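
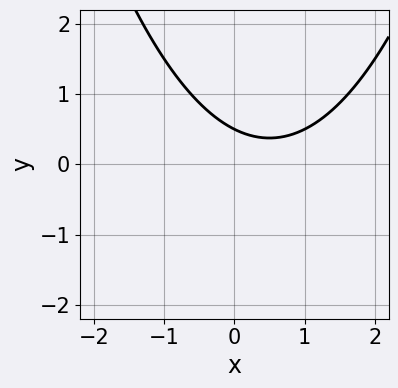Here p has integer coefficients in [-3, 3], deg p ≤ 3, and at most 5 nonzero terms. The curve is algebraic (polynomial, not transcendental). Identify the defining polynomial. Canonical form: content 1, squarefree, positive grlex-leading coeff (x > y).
x^2 - x - 2*y + 1

1. deg p = 2. No degree-1 curve has this shape.
2. Observable constraints: it misses every integer gridline on the x-axis.
3. Matching integer coefficients to the picture gives p.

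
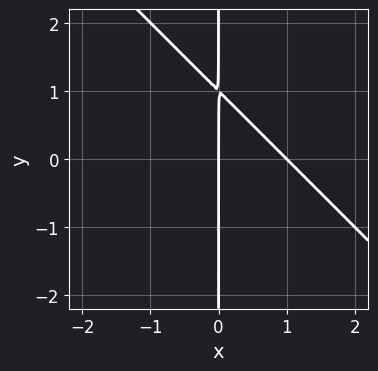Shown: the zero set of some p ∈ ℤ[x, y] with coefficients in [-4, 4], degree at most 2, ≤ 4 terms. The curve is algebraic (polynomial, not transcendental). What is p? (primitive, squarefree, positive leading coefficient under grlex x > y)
x^2 + x*y - x

1. deg p = 2. A generic line meets the curve in up to 2 points.
2. From the axis intercepts and sections: the x-axis gridline crossings are at x ∈ {0, 1}; the visible y-axis segment lies entirely on the curve.
3. Putting this together gives p.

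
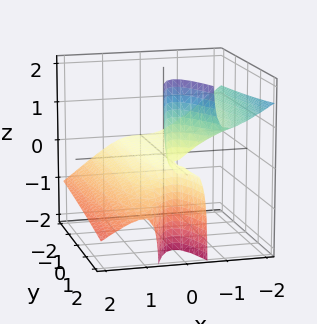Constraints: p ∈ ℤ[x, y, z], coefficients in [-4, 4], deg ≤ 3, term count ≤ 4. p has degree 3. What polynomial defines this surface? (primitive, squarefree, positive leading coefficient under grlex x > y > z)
1. Degree: the shape is more complex than any degree-2 surface, so deg p = 3.
2. Observable constraints: it crosses the x-axis at the gridline x = 0; the visible y-axis segment lies entirely on the surface; one z-axis crossing is at z = 0.
3. The integer polynomial consistent with all of this is the stated p.

2*x^3 + 3*x^2*z - y*z + z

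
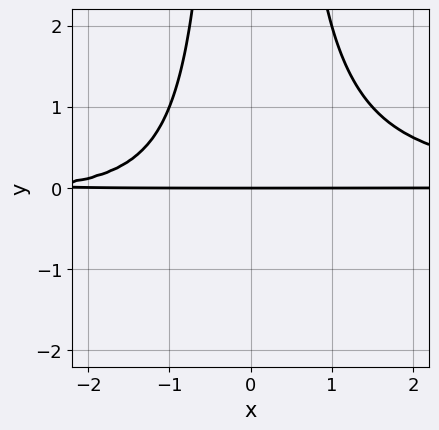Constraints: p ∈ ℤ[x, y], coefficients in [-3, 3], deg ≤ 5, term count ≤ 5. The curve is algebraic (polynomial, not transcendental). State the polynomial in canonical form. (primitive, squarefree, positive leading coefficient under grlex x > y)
2*x^2*y^2 - x*y - 3*y

deg p = 4. A generic line meets the curve in up to 4 points.
Observable constraints: every point of the x-axis in the box is on the curve; one y-axis crossing is at y = 0.
The integer polynomial consistent with all of this is the stated p.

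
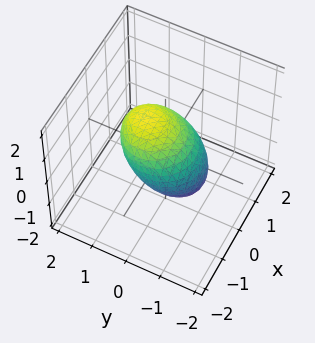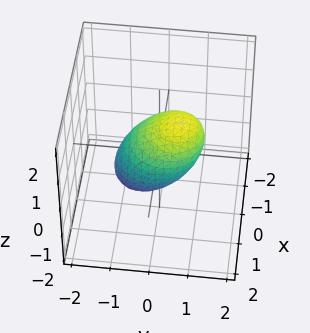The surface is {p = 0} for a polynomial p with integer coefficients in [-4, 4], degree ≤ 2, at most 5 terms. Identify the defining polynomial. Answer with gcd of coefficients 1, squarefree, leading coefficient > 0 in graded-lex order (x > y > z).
x^2 + y^2 - y*z + z^2 - 1

1. The degree is 2 — the shape is more complex than any degree-1 surface.
2. From the axis intercepts and sections: the y-axis gridline crossings are at y ∈ {-1, 1}; among the integer gridlines, it crosses the x-axis at x ∈ {-1, 1}; among the integer gridlines, it crosses the z-axis at z ∈ {-1, 1}.
3. The integer polynomial consistent with all of this is the stated p.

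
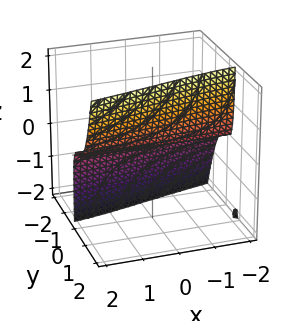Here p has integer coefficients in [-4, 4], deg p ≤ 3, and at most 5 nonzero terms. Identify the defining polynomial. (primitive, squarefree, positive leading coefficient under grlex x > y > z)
x*y*z - 3*y^3 + z

Degree: a generic line meets the surface in up to 3 points, so deg p = 3.
Against the integer gridlines: one y-axis crossing is at y = 0; the visible x-axis segment lies entirely on the surface; it meets the z-axis at z = 0 (among the integer gridlines).
These observations pin down the coefficients.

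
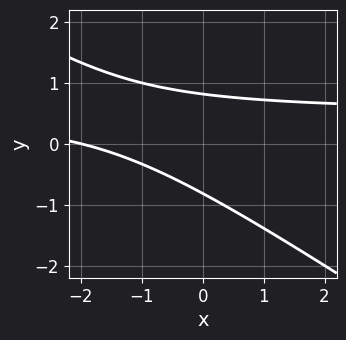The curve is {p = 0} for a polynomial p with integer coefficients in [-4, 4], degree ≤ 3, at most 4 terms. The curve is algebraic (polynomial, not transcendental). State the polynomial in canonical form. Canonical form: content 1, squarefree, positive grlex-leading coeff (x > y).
2*x*y + 3*y^2 - x - 2

The degree is 2 — the shape is more complex than any degree-1 curve.
Observable constraints: it meets the x-axis at x = -2 (among the integer gridlines).
Fitting integer coefficients to these (and the overall shape) gives p.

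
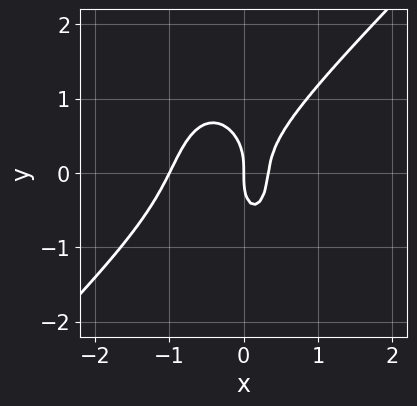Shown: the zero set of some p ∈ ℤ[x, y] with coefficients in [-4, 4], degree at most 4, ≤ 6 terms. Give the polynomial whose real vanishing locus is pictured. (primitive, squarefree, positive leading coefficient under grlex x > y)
3*x^3 - 2*x^2*y - y^3 + 2*x^2 - x

deg p = 3.
Against the integer gridlines: among the integer gridlines, it crosses the x-axis at x ∈ {-1, 0}; it meets the y-axis at y = 0 (among the integer gridlines).
Solving for integer coefficients yields p as stated.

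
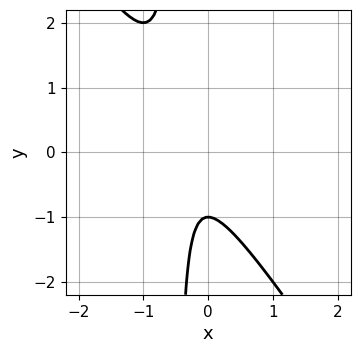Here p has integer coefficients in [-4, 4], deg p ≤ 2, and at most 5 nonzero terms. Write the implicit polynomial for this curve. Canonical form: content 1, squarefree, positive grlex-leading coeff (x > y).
1. deg p = 2. No degree-1 curve has this shape.
2. From the visible intercepts: one y-axis crossing is at y = -1; no x-intercept at any integer in the box.
3. These observations pin down the coefficients.

3*x^2 + 2*x*y + 2*x + y + 1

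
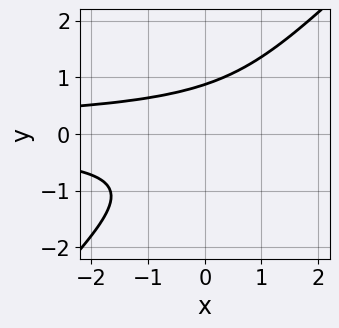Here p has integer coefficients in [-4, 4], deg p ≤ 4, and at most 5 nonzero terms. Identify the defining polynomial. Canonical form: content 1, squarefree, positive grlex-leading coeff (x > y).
The degree is 3 — the shape is more complex than any degree-2 curve.
Reading off the gridlines: no x-intercept at any integer in the box.
Fitting integer coefficients to these (and the overall shape) gives p.

3*x*y^2 - 3*y^3 + 2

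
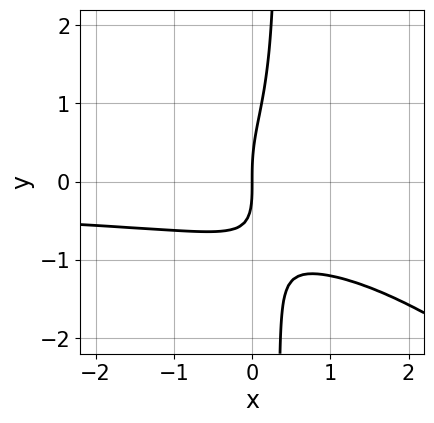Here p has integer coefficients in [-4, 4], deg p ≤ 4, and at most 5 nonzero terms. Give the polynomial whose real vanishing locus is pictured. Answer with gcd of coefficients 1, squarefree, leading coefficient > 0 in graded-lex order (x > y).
2*x^2*y^2 + 3*x*y^3 - y^3 + 2*x*y + 3*x

deg p = 4.
Observable constraints: it crosses the x-axis at the gridline x = 0; one y-axis crossing is at y = 0.
Putting this together gives p.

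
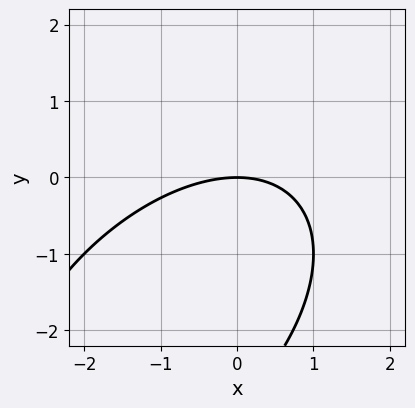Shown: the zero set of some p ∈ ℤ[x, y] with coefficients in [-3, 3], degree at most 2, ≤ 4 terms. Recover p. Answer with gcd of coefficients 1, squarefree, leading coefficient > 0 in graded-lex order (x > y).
First, the degree is 2 — the shape is more complex than any degree-1 curve.
Next, checking where it meets the axes: it meets the y-axis at y = 0 (among the integer gridlines); one x-axis crossing is at x = 0.
Finally, fitting integer coefficients to these (and the overall shape) gives p.

x^2 - x*y + y^2 + 3*y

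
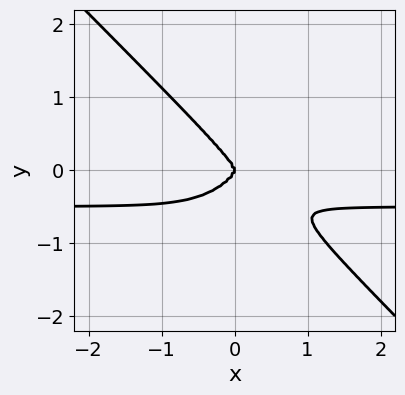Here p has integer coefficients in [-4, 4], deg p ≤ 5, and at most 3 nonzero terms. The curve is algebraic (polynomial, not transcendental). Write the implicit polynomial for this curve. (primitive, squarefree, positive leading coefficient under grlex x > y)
2*x^3*y + 2*y^4 + x^3

First, deg p = 4. No degree-3 curve has this shape.
Next, reading off the gridlines: it meets the x-axis at x = 0 (among the integer gridlines); one y-axis crossing is at y = 0.
Finally, the integer polynomial consistent with all of this is the stated p.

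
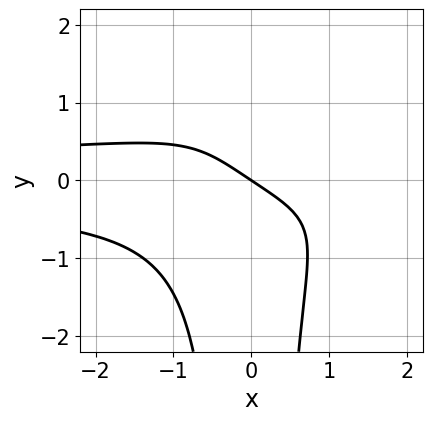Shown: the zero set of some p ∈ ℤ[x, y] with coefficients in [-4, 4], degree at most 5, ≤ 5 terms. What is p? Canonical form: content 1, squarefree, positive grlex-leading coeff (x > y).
3*x^2*y^2 + 2*x + 3*y

First, deg p = 4.
Then, from the visible intercepts: it crosses the x-axis at the gridline x = 0; it crosses the y-axis at the gridline y = 0.
Finally, assembling these constraints gives the stated polynomial.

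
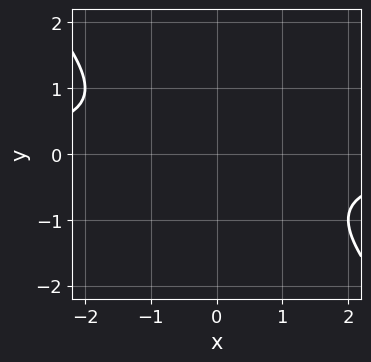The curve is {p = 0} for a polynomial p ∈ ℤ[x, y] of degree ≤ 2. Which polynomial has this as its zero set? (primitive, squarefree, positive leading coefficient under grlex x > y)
(a) Degree: no degree-1 curve has this shape, so deg p = 2.
(b) Reading off the gridlines: it misses every integer gridline on the x-axis; it misses every integer gridline on the y-axis.
(c) Putting this together gives p.

x*y + y^2 + 1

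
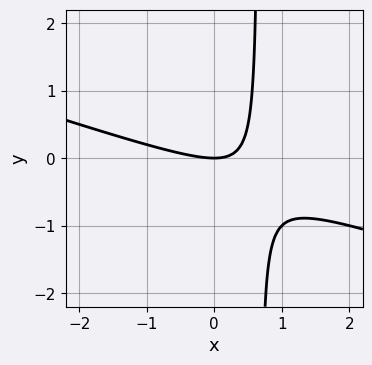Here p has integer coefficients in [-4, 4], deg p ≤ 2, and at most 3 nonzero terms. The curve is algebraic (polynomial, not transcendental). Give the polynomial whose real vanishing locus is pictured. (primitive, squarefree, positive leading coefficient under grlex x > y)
deg p = 2.
From the visible intercepts: it meets the y-axis at y = 0 (among the integer gridlines); it crosses the x-axis at the gridline x = 0.
Fitting integer coefficients to these (and the overall shape) gives p.

x^2 + 3*x*y - 2*y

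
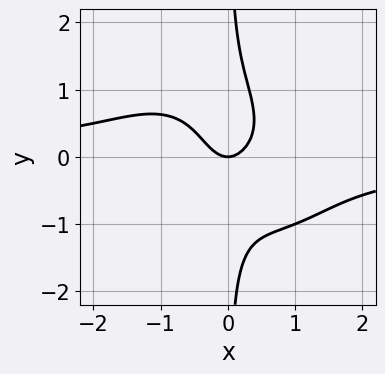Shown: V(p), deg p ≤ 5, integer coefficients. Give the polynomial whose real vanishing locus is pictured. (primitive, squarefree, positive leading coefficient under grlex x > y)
2*x^3*y + x^2*y^2 + 2*x*y^3 + 2*x^2 - y

1. The degree is 4 — the shape is more complex than any degree-3 curve.
2. From the axis intercepts and sections: one y-axis crossing is at y = 0; it meets the x-axis at x = 0 (among the integer gridlines).
3. Putting this together gives p.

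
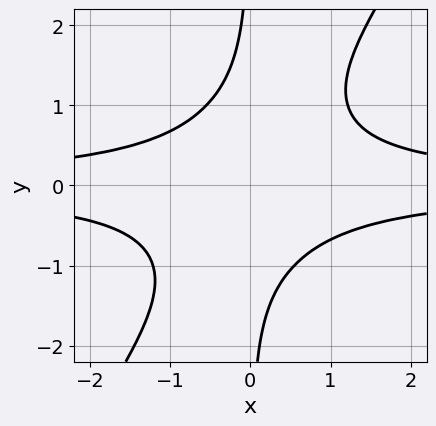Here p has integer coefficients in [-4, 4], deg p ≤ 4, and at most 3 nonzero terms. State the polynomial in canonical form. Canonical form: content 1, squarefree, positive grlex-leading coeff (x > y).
Degree: the shape is more complex than any degree-3 curve, so deg p = 4.
Observable constraints: it misses every integer gridline on the x-axis; no y-intercept at any integer in the box.
Fitting integer coefficients to these (and the overall shape) gives p.

3*x^2*y^2 - 2*x*y^3 - 2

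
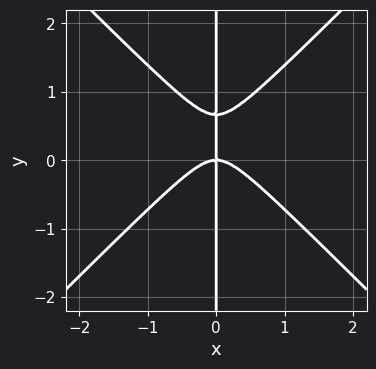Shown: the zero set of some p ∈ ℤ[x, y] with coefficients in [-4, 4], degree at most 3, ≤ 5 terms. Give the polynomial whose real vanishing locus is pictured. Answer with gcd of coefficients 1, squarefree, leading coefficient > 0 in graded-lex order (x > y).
(a) Degree: the shape is more complex than any degree-2 curve, so deg p = 3.
(b) Observable constraints: every point of the y-axis in the box is on the curve; it meets the x-axis at x = 0 (among the integer gridlines).
(c) The integer polynomial consistent with all of this is the stated p.

3*x^3 - 3*x*y^2 + 2*x*y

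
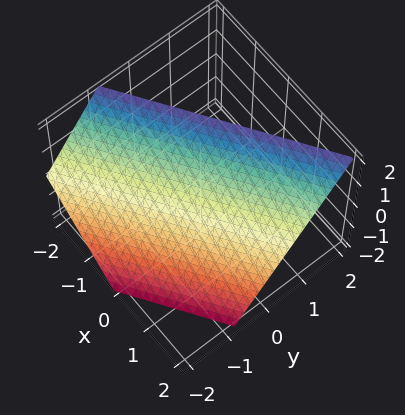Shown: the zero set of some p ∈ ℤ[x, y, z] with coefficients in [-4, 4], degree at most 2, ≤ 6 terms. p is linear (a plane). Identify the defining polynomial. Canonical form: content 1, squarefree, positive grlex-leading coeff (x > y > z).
2*x - 3*y + 2*z - 2

1. deg p = 1. The surface is flat (a plane).
2. Against the integer gridlines: it crosses the z-axis at the gridline z = 1; it crosses the x-axis at the gridline x = 1.
3. Solving for integer coefficients yields p as stated.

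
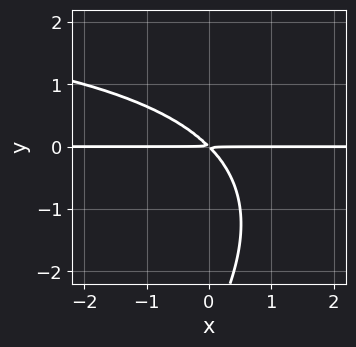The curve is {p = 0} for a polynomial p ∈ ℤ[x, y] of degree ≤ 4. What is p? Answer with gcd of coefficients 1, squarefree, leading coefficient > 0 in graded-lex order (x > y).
(a) The degree is 3 — a generic line meets the curve in up to 3 points.
(b) Checking where it meets the axes: the visible x-axis segment lies entirely on the curve.
(c) Assembling these constraints gives the stated polynomial.

x*y^2 - y^3 - 3*x*y - 3*y^2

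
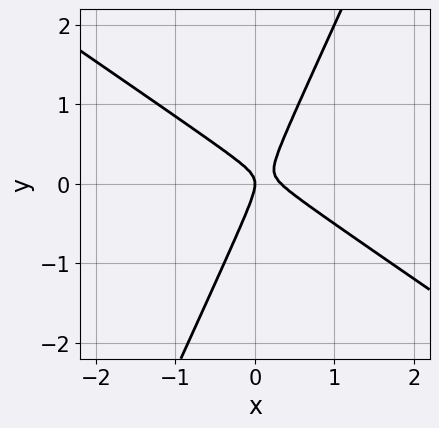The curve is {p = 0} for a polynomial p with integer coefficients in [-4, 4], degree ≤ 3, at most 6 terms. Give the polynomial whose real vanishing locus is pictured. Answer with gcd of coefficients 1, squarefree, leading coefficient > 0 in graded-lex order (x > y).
deg p = 2.
From the visible intercepts: one x-axis crossing is at x = 0; it meets the y-axis at y = 0 (among the integer gridlines).
Fitting integer coefficients to these (and the overall shape) gives p.

3*x^2 + 3*x*y - 2*y^2 - x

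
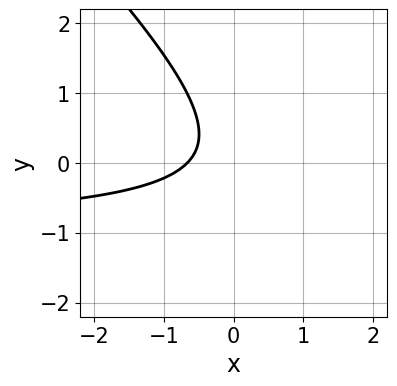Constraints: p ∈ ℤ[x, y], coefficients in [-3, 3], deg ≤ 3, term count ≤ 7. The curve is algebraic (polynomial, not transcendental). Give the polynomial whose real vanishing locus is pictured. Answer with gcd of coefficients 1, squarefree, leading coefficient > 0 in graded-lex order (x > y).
3*x*y + 3*y^2 + 3*x - y + 2

The degree is 2 — a generic line meets the curve in up to 2 points.
Reading off the gridlines: no y-intercept at any integer in the box.
Putting this together gives p.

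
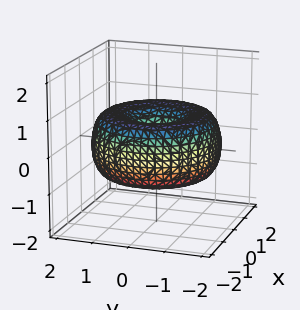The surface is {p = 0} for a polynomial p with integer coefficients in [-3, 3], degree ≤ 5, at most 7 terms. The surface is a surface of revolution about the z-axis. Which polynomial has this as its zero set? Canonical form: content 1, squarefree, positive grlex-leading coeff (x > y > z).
x^4 + 2*x^2*y^2 + y^4 - 3*x^2 - 3*y^2 + 3*z^2

(a) Degree: no degree-3 surface has this shape, so deg p = 4.
(b) By symmetry, every cross-section ⟂ z is a circle, so x, y appear only via x² + y².
(c) From the axis intercepts and sections: it meets the x-axis at x = 0 (among the integer gridlines); a circular section at z = 0 has radius between 1 and 2; one z-axis crossing is at z = 0.
(d) Matching integer coefficients to the picture gives p.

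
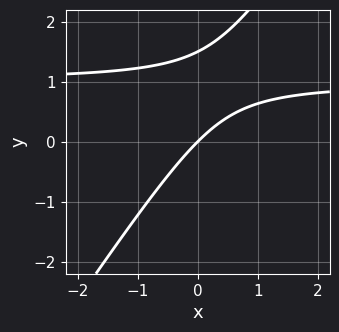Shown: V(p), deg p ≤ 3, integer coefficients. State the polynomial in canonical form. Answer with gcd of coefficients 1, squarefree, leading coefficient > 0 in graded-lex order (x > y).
3*x*y - 2*y^2 - 3*x + 3*y

1. deg p = 2. No degree-1 curve has this shape.
2. Observable constraints: it meets the x-axis at x = 0 (among the integer gridlines); it meets the y-axis at y = 0 (among the integer gridlines).
3. Matching integer coefficients to the picture gives p.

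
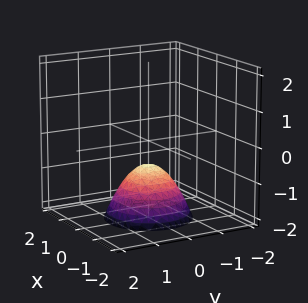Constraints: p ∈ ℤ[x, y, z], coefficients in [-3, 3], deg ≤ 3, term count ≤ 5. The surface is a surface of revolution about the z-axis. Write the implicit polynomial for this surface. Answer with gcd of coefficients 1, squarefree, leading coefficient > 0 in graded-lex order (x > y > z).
3*x^2 + 3*y^2 + 3*z + 2

(a) deg p = 2. No degree-1 surface has this shape.
(b) Symmetries: rotational symmetry about the z-axis ⇒ p depends on x, y only through x² + y².
(c) Reading off the gridlines: the surface avoids every integer y-axis point in the box; a circular section at z = -2 has radius between 1 and 2.
(d) The integer polynomial consistent with all of this is the stated p.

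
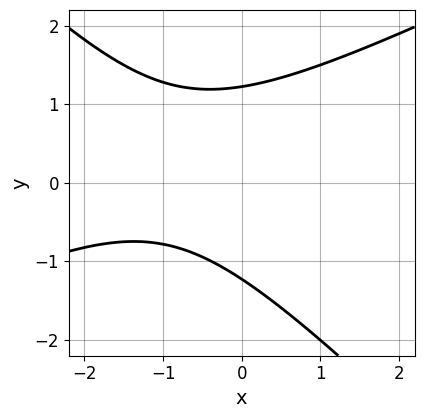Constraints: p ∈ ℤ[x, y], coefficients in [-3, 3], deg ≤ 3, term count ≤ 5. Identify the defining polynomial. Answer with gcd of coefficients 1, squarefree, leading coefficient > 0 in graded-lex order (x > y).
x^2 - x*y - 2*y^2 + 2*x + 3

The degree is 2 — the shape is more complex than any degree-1 curve.
Observable constraints: no x-intercept at any integer in the box.
The integer polynomial consistent with all of this is the stated p.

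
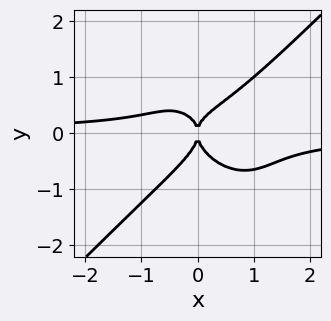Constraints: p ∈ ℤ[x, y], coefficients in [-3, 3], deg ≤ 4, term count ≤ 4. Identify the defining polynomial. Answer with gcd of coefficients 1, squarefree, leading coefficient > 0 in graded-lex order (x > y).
2*x^3*y - 2*y^4 - x^2*y + x^2

The degree is 4 — no degree-3 curve has this shape.
From the axis intercepts and sections: one x-axis crossing is at x = 0; one y-axis crossing is at y = 0.
Solving for integer coefficients yields p as stated.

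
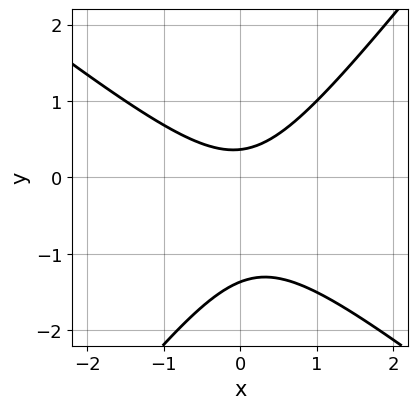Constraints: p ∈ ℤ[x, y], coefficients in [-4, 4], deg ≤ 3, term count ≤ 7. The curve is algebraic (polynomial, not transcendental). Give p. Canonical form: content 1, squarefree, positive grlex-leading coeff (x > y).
2*x^2 + x*y - 2*y^2 - 2*y + 1

deg p = 2. A generic line meets the curve in up to 2 points.
Checking where it meets the axes: no x-intercept at any integer in the box.
Solving for integer coefficients yields p as stated.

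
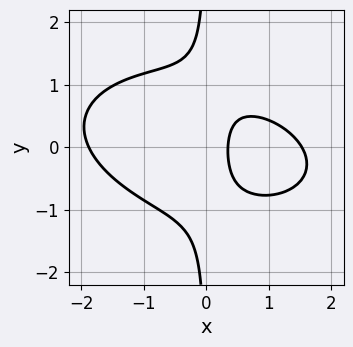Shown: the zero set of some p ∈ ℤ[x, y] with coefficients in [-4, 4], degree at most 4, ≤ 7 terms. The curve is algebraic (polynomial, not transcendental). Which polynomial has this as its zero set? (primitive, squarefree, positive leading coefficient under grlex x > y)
x^3 + x^2*y + 3*x*y^2 - 3*x + 1

1. The degree is 3 — the shape is more complex than any degree-2 curve.
2. Checking where it meets the axes: the curve avoids every integer y-axis point in the box.
3. Matching integer coefficients to the picture gives p.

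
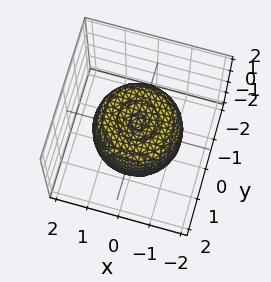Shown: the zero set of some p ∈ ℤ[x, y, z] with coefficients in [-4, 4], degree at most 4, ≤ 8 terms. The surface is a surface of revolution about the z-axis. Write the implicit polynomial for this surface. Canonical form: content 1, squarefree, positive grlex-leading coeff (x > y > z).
2*x^4 + 4*x^2*y^2 + 2*y^4 - 3*x^2 - 3*y^2 + 2*z^2 - 1

deg p = 4.
Symmetries: every cross-section ⟂ z is a circle, so x, y appear only via x² + y².
From the axis intercepts and sections: a circular section at z = 1 has radius between 0 and 1.
These observations pin down the coefficients.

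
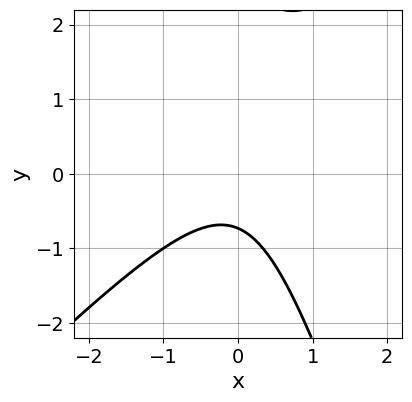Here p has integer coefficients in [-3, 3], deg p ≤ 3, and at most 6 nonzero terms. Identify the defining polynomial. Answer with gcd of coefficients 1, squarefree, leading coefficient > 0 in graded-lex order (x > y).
3*x^2 - 2*x*y - y^2 + 2*y + 2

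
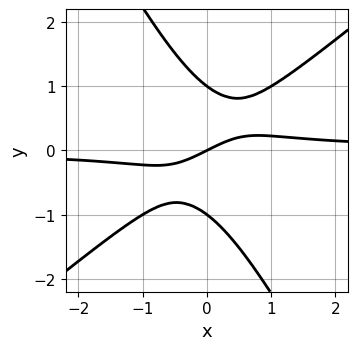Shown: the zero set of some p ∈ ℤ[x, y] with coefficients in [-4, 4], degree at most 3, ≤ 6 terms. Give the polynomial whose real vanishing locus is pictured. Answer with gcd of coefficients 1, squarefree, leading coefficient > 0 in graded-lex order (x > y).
First, degree: no degree-2 curve has this shape, so deg p = 3.
Next, from the visible intercepts: it meets the x-axis at x = 0 (among the integer gridlines); among the integer gridlines, it crosses the y-axis at y ∈ {-1, 0, 1}.
Finally, fitting integer coefficients to these (and the overall shape) gives p.

3*x^2*y - 2*x*y^2 - 2*y^3 - x + 2*y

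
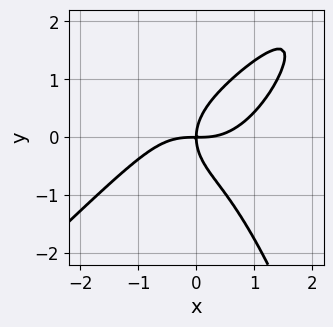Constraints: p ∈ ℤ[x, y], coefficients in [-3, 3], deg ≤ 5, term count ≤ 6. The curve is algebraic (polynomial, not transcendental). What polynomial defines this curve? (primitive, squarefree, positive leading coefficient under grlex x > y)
(a) deg p = 4. A generic line meets the curve in up to 4 points.
(b) Checking where it meets the axes: one y-axis crossing is at y = 0; it crosses the x-axis at the gridline x = 0.
(c) Matching integer coefficients to the picture gives p.

2*x^4 - 2*x^3*y + 2*y^3 - 3*x*y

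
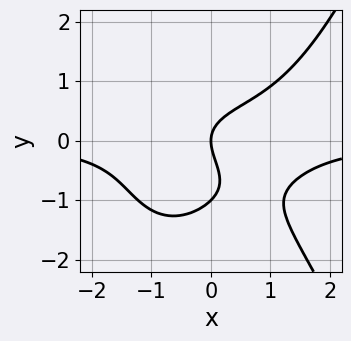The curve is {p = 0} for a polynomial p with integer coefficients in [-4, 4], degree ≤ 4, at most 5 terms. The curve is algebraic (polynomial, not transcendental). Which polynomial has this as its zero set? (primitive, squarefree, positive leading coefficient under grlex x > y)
1. The degree is 4 — no degree-3 curve has this shape.
2. Against the integer gridlines: among the integer gridlines, it crosses the y-axis at y ∈ {-1, 0}; it meets the x-axis at x = 0 (among the integer gridlines).
3. Assembling these constraints gives the stated polynomial.

2*x^3*y - 3*y^3 - 3*y^2 + 3*x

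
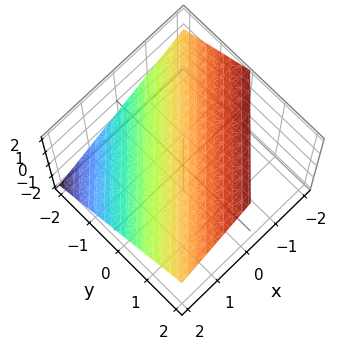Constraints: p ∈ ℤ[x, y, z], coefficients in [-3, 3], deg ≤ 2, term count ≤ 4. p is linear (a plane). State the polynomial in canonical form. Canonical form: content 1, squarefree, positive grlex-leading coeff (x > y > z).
1. Degree: the surface is flat (a plane), so deg p = 1.
2. From the axis intercepts and sections: it crosses the x-axis at the gridline x = 1; one y-axis crossing is at y = -1.
3. Solving for integer coefficients yields p as stated.

2*x - 2*y + 3*z - 2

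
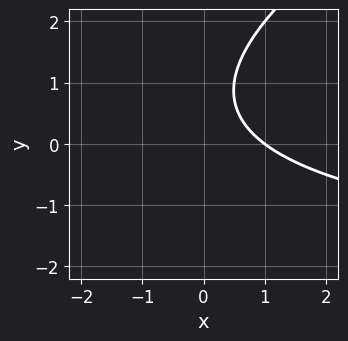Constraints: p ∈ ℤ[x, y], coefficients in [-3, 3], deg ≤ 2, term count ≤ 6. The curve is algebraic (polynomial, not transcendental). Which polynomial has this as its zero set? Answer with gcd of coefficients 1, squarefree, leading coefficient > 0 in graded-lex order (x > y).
First, degree: the shape is more complex than any degree-1 curve, so deg p = 2.
Next, from the visible intercepts: it misses every integer gridline on the y-axis; one x-axis crossing is at x = 1.
Finally, fitting integer coefficients to these (and the overall shape) gives p.

x*y - 2*y^2 + 3*x + 3*y - 3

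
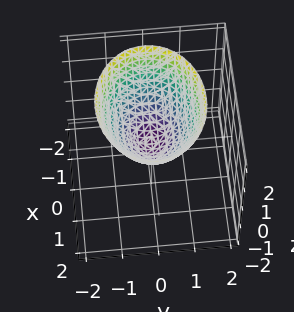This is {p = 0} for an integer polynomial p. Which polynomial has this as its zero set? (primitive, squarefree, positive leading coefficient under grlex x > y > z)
2*x^2 + 3*y^2 - 3*z

The degree is 2 — a single bowl opening along one axis; a quadric.
Symmetries: it's symmetric under x → −x, forcing even powers of x; it's symmetric under y → −y, forcing even powers of y.
From the visible intercepts: it meets the z-axis at z = 0 (among the integer gridlines); it meets the y-axis at y = 0 (among the integer gridlines); it meets the x-axis at x = 0 (among the integer gridlines).
Fitting integer coefficients to these (and the overall shape) gives p.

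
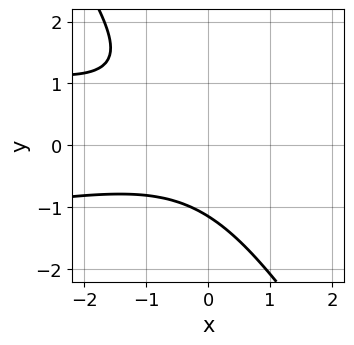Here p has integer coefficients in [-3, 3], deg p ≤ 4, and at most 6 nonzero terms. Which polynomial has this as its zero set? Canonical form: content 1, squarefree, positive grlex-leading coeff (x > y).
First, deg p = 3.
Then, from the axis intercepts and sections: the curve avoids every integer x-axis point in the box.
Finally, solving for integer coefficients yields p as stated.

3*x*y^2 + 2*y^3 + x^2 + x + 3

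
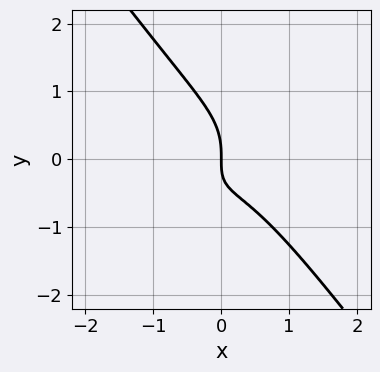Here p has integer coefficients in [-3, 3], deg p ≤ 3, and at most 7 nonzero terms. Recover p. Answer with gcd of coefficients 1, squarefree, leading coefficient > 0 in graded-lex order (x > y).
x^3 - x^2*y + y^3 + x*y + x

Degree: a generic line meets the curve in up to 3 points, so deg p = 3.
Checking where it meets the axes: it meets the y-axis at y = 0 (among the integer gridlines); it meets the x-axis at x = 0 (among the integer gridlines).
Solving for integer coefficients yields p as stated.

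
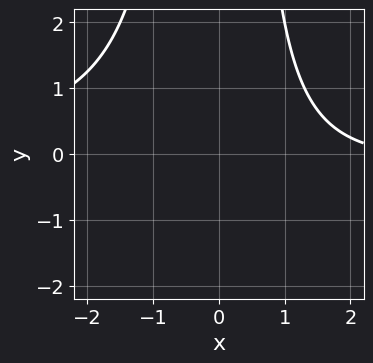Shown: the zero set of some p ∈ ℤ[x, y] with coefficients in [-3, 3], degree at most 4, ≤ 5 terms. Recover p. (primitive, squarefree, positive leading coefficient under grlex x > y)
x^2*y + x - 3

1. The degree is 3 — no degree-2 curve has this shape.
2. Reading off the gridlines: it misses every integer gridline on the x-axis; it misses every integer gridline on the y-axis.
3. The integer polynomial consistent with all of this is the stated p.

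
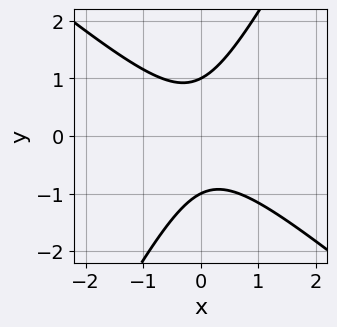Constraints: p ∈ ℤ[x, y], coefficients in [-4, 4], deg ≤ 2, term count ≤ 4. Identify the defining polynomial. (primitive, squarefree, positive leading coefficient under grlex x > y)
The degree is 2 — a generic line meets the curve in up to 2 points.
Observable constraints: no x-intercept at any integer in the box; the y-axis gridline crossings are at y ∈ {-1, 1}.
Putting this together gives p.

3*x^2 + 2*x*y - 2*y^2 + 2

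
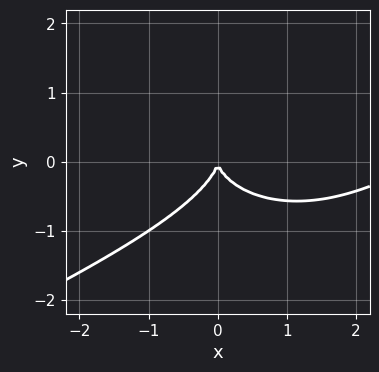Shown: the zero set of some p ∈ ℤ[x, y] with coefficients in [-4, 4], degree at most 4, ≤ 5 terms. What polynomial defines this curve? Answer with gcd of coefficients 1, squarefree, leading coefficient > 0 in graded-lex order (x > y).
(a) The degree is 3 — no degree-2 curve has this shape.
(b) From the visible intercepts: one x-axis crossing is at x = 0; one y-axis crossing is at y = 0.
(c) Together with the visible shape, these determine p as stated.

x^3 - 2*x^2*y + x*y^2 - 3*y^3 - 3*x^2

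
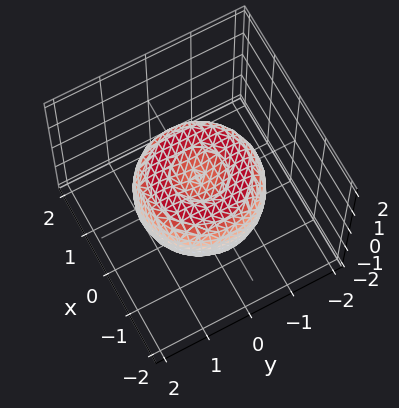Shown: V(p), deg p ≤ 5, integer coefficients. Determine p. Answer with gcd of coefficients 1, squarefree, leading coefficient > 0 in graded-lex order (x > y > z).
2*x^4 + 4*x^2*y^2 + 2*y^4 - 3*x^2 - 3*y^2 + 3*z^2 - 1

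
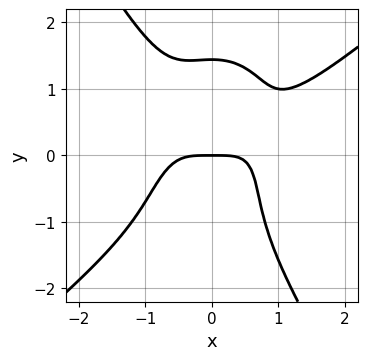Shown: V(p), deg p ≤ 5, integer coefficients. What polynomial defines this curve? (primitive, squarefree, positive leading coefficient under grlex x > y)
3*x^4 - 3*x^3*y - y^4 - 2*x^2*y + 3*y

First, degree: the shape is more complex than any degree-3 curve, so deg p = 4.
Next, checking where it meets the axes: it crosses the x-axis at the gridline x = 0; it meets the y-axis at y = 0 (among the integer gridlines).
Finally, these observations pin down the coefficients.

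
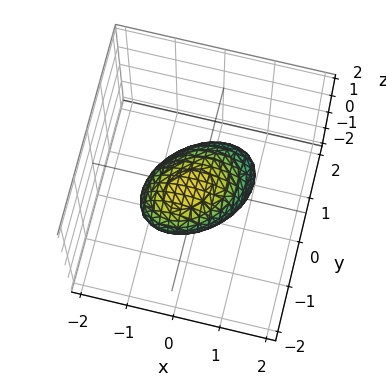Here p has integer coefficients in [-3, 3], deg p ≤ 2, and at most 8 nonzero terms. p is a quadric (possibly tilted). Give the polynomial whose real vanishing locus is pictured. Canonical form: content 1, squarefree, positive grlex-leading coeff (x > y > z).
(a) The degree is 2 — no degree-1 surface has this shape.
(b) From the visible intercepts: among the integer gridlines, it crosses the x-axis at x ∈ {-1, 1}; among the integer gridlines, it crosses the y-axis at y ∈ {-1, 1}; the z-axis gridline crossings are at z ∈ {-1, 1}.
(c) Fitting integer coefficients to these (and the overall shape) gives p.

3*x^2 - 2*x*y + 3*y^2 + 2*y*z + 3*z^2 - 3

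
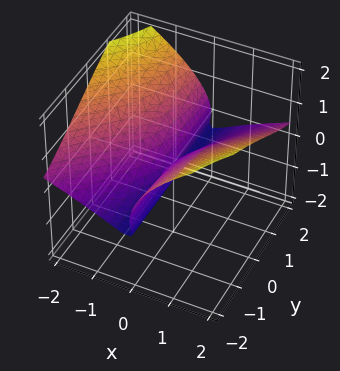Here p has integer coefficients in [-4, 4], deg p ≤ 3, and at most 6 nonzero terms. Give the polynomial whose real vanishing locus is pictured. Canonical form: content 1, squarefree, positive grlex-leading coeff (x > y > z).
2*x*y*z + 2*z^3 - 2*x^2 + x*y + z^2

First, deg p = 3.
Next, from the visible intercepts: one x-axis crossing is at x = 0; every point of the y-axis in the box is on the surface; one z-axis crossing is at z = 0.
Finally, together with the visible shape, these determine p as stated.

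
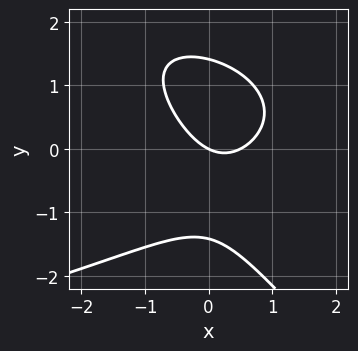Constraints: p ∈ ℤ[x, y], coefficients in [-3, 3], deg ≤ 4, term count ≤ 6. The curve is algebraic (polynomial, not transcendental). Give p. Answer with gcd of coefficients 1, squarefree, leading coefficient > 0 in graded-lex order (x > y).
(a) deg p = 3. The shape is more complex than any degree-2 curve.
(b) Against the integer gridlines: it meets the x-axis at x = 0 (among the integer gridlines); it crosses the y-axis at the gridline y = 0.
(c) Together with the visible shape, these determine p as stated.

x*y^2 + y^3 + 2*x^2 - x - 2*y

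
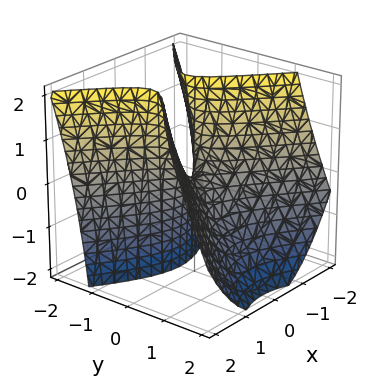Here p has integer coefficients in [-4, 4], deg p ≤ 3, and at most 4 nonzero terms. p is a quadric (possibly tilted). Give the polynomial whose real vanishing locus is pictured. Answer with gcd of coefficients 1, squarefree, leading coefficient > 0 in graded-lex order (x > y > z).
1. deg p = 2. No degree-1 surface has this shape.
2. Reading off the gridlines: it meets the z-axis at z = 0 (among the integer gridlines); it crosses the y-axis at the gridline y = 0; one x-axis crossing is at x = 0.
3. Assembling these constraints gives the stated polynomial.

2*x^2 - 3*y^2 - 2*y*z - z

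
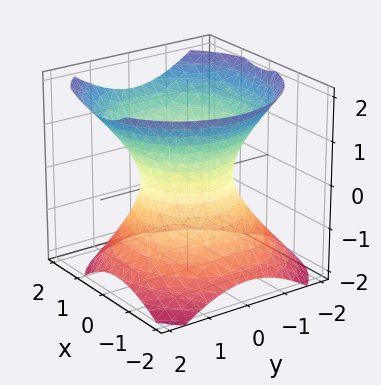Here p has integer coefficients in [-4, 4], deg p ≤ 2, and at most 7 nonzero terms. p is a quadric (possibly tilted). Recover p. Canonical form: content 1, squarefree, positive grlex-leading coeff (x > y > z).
3*x^2 - x*z + 3*y^2 - 3*z^2 - 3

1. The degree is 2 — the shape is more complex than any degree-1 surface.
2. From the visible intercepts: among the integer gridlines, it crosses the y-axis at y ∈ {-1, 1}; the x-axis gridline crossings are at x ∈ {-1, 1}; it misses every integer gridline on the z-axis.
3. Assembling these constraints gives the stated polynomial.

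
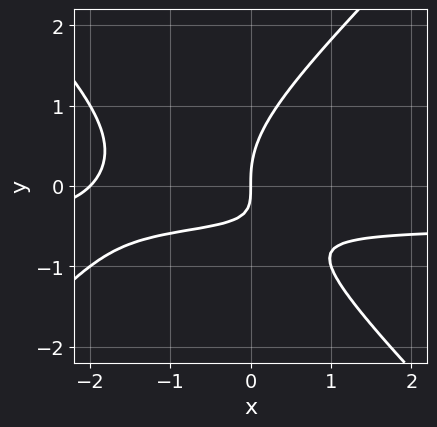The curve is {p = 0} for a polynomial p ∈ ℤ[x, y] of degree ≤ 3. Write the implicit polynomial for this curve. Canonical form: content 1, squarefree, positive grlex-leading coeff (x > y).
(a) The degree is 3 — no degree-2 curve has this shape.
(b) Against the integer gridlines: one y-axis crossing is at y = 0; among the integer gridlines, it crosses the x-axis at x ∈ {-2, 0}.
(c) Assembling these constraints gives the stated polynomial.

2*x^2*y - 2*y^3 + x^2 + 3*x*y + 2*x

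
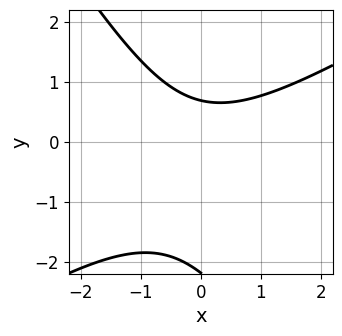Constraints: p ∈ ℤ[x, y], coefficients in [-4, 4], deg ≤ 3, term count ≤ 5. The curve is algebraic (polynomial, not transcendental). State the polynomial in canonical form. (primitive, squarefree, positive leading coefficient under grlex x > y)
1. Degree: the shape is more complex than any degree-1 curve, so deg p = 2.
2. Observable constraints: it misses every integer gridline on the x-axis.
3. These observations pin down the coefficients.

2*x^2 - 2*x*y - 2*y^2 - 3*y + 3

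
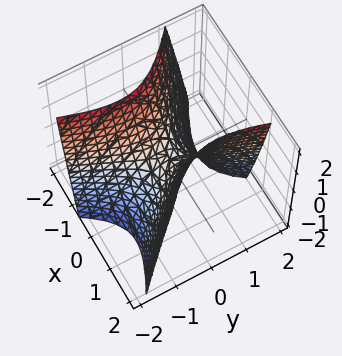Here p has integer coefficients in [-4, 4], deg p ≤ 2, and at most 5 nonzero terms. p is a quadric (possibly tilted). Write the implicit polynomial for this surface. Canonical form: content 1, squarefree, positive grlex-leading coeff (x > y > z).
3*x^2 + 3*x*y - 2*y^2 - 2*z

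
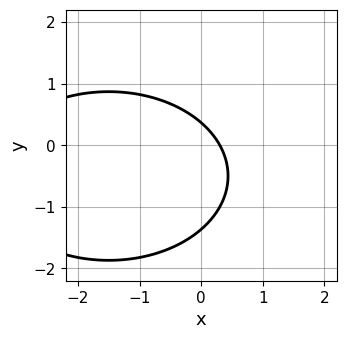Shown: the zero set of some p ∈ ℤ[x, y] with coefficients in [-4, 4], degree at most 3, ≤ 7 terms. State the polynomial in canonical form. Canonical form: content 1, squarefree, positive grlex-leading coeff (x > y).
x^2 + 2*y^2 + 3*x + 2*y - 1

1. The degree is 2 — a generic line meets the curve in up to 2 points.
2. Matching integer coefficients to the picture gives p.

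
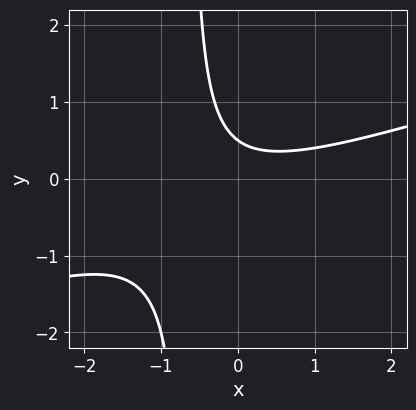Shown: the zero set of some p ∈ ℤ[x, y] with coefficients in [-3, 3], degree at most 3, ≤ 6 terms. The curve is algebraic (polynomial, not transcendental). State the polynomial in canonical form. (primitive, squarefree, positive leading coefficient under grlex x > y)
x^2 - 3*x*y - 2*y + 1

Degree: no degree-1 curve has this shape, so deg p = 2.
Observable constraints: the curve avoids every integer x-axis point in the box.
The integer polynomial consistent with all of this is the stated p.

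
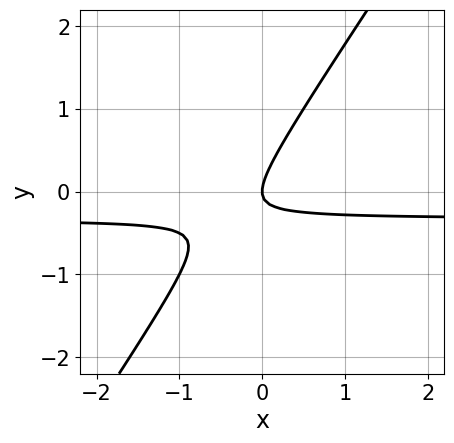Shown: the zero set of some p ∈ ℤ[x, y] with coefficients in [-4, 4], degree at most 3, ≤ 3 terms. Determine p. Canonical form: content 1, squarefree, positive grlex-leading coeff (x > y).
3*x*y - 2*y^2 + x

1. deg p = 2. No degree-1 curve has this shape.
2. Against the integer gridlines: one y-axis crossing is at y = 0; one x-axis crossing is at x = 0.
3. Fitting integer coefficients to these (and the overall shape) gives p.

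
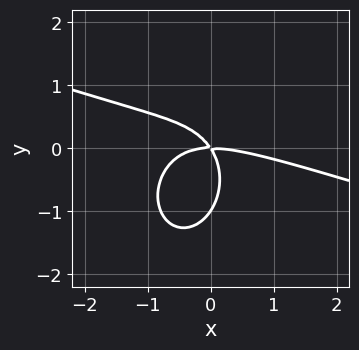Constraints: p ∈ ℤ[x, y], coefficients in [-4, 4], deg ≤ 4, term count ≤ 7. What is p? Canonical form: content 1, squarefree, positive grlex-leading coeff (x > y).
x^3 + 3*x^2*y + 2*y^3 + 3*x*y + 2*y^2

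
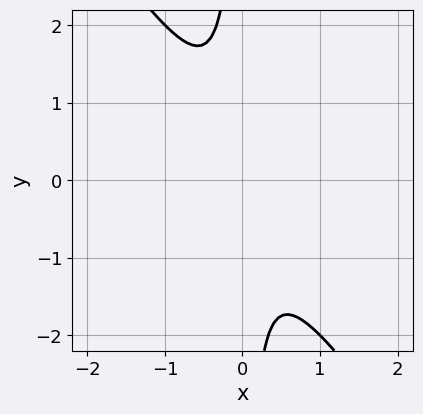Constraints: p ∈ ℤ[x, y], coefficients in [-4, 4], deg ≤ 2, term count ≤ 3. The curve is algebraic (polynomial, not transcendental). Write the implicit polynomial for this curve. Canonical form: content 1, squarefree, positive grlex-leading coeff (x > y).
First, degree: no degree-1 curve has this shape, so deg p = 2.
Next, observable constraints: no y-intercept at any integer in the box; the curve avoids every integer x-axis point in the box.
Finally, together with the visible shape, these determine p as stated.

3*x^2 + 2*x*y + 1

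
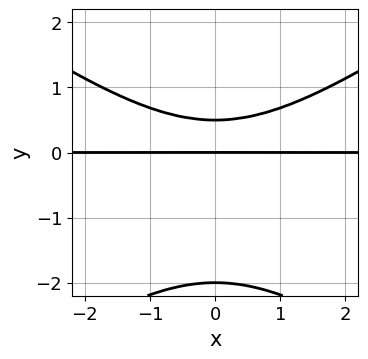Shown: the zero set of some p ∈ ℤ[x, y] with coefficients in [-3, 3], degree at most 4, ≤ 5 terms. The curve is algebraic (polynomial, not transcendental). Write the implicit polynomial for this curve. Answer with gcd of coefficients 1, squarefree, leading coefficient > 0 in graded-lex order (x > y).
x^2*y - 2*y^3 - 3*y^2 + 2*y

deg p = 3.
Symmetries: mirror symmetry x ↦ −x ⇒ only even powers of x.
From the axis intercepts and sections: the visible x-axis segment lies entirely on the curve; among the integer gridlines, it crosses the y-axis at y ∈ {-2, 0}.
Fitting integer coefficients to these (and the overall shape) gives p.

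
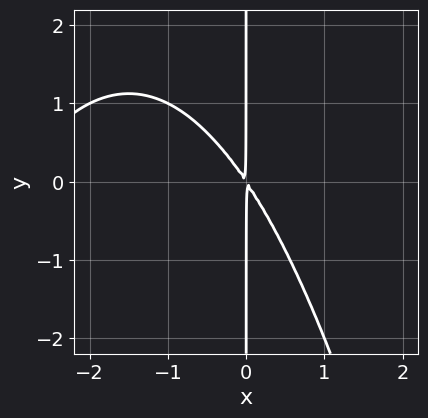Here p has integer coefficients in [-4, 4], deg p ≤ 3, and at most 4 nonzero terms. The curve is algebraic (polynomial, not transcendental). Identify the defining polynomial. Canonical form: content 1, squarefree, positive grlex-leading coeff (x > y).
x^3 + 3*x^2 + 2*x*y

1. Degree: no degree-2 curve has this shape, so deg p = 3.
2. Observable constraints: every point of the y-axis in the box is on the curve.
3. These observations pin down the coefficients.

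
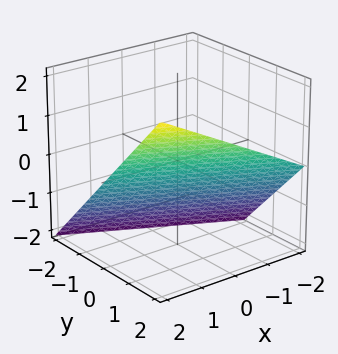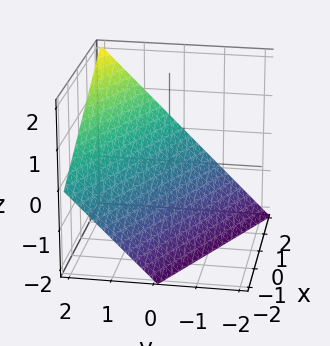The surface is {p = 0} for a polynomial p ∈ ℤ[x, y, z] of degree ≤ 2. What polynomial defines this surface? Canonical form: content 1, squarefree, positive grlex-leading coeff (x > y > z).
x + 2*y - 2*z - 2

First, degree: every cross-section is a straight line — this is a plane, so deg p = 1.
Then, from the visible intercepts: one y-axis crossing is at y = 1; one x-axis crossing is at x = 2.
Finally, together with the visible shape, these determine p as stated. Check: (0, 0, -1) on the z-axis lies on the surface, and p(0, 0, -1) = 0. ✓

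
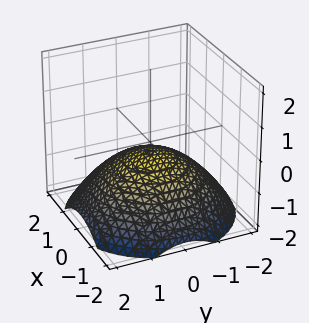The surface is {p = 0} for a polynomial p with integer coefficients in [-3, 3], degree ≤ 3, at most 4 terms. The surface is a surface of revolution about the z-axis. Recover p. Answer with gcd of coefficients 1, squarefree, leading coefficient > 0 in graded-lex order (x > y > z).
x^2 + y^2 + 3*z + 1

The degree is 2 — a generic line meets the surface in up to 2 points.
Symmetries: the surface is invariant under rotation about z: p = q(x² + y², z).
Checking where it meets the axes: no x-intercept at any integer in the box; a circular section at z = -1 has radius between 1 and 2; it misses every integer gridline on the y-axis.
These observations pin down the coefficients.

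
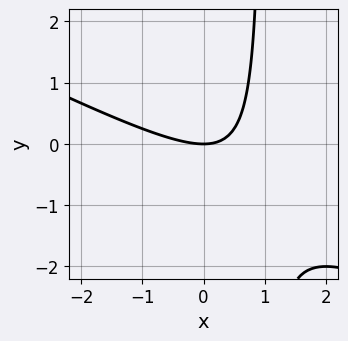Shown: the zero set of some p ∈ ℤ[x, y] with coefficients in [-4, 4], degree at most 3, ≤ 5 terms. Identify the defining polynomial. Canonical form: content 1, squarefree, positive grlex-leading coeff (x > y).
(a) Degree: the shape is more complex than any degree-1 curve, so deg p = 2.
(b) Against the integer gridlines: it crosses the x-axis at the gridline x = 0; it meets the y-axis at y = 0 (among the integer gridlines).
(c) Matching integer coefficients to the picture gives p.

x^2 + 2*x*y - 2*y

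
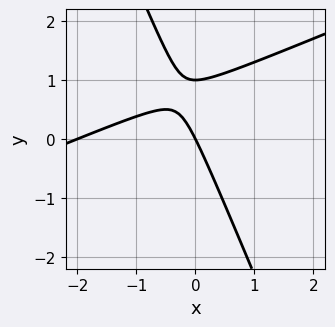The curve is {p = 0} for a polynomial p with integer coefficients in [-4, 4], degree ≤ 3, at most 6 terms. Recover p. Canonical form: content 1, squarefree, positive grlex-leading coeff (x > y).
x^2 - 2*x*y - y^2 + 2*x + y

Degree: the shape is more complex than any degree-1 curve, so deg p = 2.
Reading off the gridlines: among the integer gridlines, it crosses the y-axis at y ∈ {0, 1}; among the integer gridlines, it crosses the x-axis at x ∈ {-2, 0}.
Together with the visible shape, these determine p as stated.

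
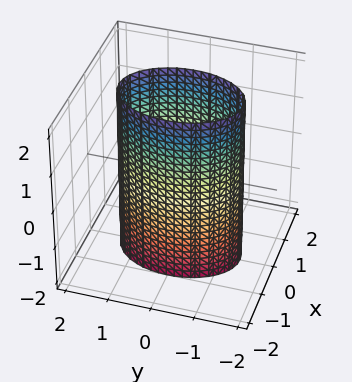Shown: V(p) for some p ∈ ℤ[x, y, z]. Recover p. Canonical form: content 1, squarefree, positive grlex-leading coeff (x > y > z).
1. Degree: constant cross-section along one axis; a quadric, so deg p = 2.
2. Symmetries: mirror symmetry x ↦ −x ⇒ only even powers of x; it's symmetric under y → −y, forcing even powers of y; the z ↦ −z reflection is a symmetry, so z appears only in even powers.
3. Observable constraints: no z-intercept at any integer in the box; among the integer gridlines, it crosses the x-axis at x ∈ {-1, 1}.
4. The integer polynomial consistent with all of this is the stated p.

2*x^2 + y^2 - 2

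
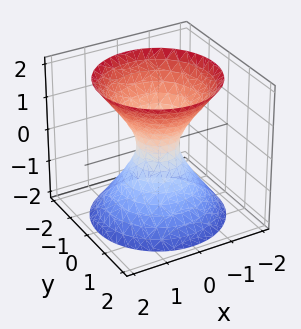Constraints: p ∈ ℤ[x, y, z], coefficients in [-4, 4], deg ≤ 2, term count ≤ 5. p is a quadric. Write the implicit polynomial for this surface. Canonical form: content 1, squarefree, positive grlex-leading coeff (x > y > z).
(a) The degree is 2 — one connected sheet with a waist; a quadric.
(b) Symmetries: rotational symmetry about the z-axis ⇒ p depends on x, y only through x² + y²; it's symmetric under z → −z, forcing even powers of z.
(c) Reading off the gridlines: a circular section at z = 0 has radius between 0 and 1; it misses every integer gridline on the z-axis.
(d) The integer polynomial consistent with all of this is the stated p.

3*x^2 + 3*y^2 - 2*z^2 - 1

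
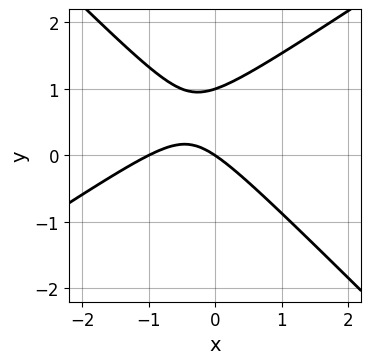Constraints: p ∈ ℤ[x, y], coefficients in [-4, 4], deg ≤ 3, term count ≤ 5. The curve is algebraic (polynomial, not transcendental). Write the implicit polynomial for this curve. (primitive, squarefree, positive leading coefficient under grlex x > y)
2*x^2 - x*y - 3*y^2 + 2*x + 3*y

First, deg p = 2.
Then, checking where it meets the axes: the x-axis gridline crossings are at x ∈ {-1, 0}; among the integer gridlines, it crosses the y-axis at y ∈ {0, 1}.
Finally, together with the visible shape, these determine p as stated.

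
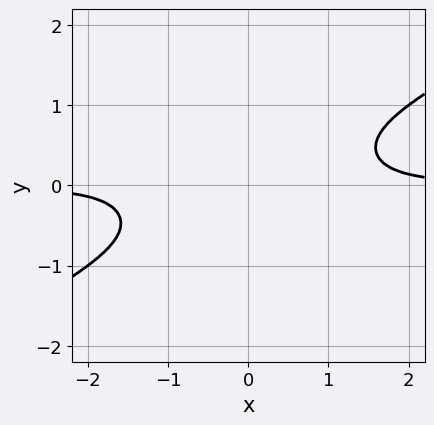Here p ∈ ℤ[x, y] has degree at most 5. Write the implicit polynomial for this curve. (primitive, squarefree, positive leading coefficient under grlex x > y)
2*x^3*y - 3*x^2*y^2 - 2*y^4 - 2

1. Degree: no degree-3 curve has this shape, so deg p = 4.
2. Checking where it meets the axes: it misses every integer gridline on the x-axis; no y-intercept at any integer in the box.
3. The integer polynomial consistent with all of this is the stated p.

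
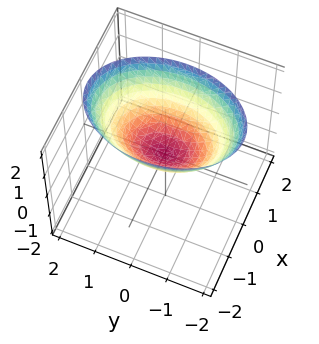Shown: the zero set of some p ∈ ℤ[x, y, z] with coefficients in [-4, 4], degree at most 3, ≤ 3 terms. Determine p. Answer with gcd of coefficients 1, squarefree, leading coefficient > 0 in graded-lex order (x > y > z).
(a) Degree: a paraboloid; a quadric, so deg p = 2.
(b) Symmetries: it's symmetric under x → −x, forcing even powers of x; mirror symmetry y ↦ −y ⇒ only even powers of y.
(c) Reading off the gridlines: it crosses the z-axis at the gridline z = 0; it meets the x-axis at x = 0 (among the integer gridlines).
(d) The integer polynomial consistent with all of this is the stated p.

2*x^2 + y^2 - 2*z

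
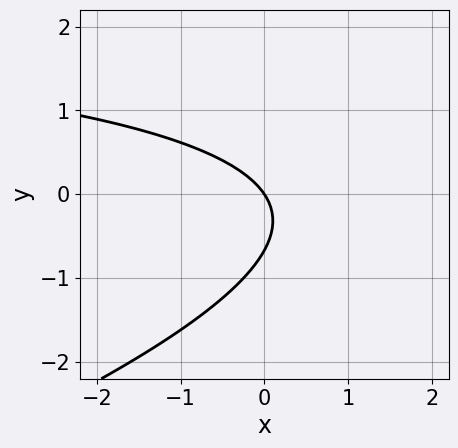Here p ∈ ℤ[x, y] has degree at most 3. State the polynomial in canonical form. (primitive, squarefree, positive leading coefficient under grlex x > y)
x*y - 3*y^2 - 3*x - 2*y

(a) deg p = 2. A generic line meets the curve in up to 2 points.
(b) Against the integer gridlines: it meets the x-axis at x = 0 (among the integer gridlines); it meets the y-axis at y = 0 (among the integer gridlines).
(c) The integer polynomial consistent with all of this is the stated p.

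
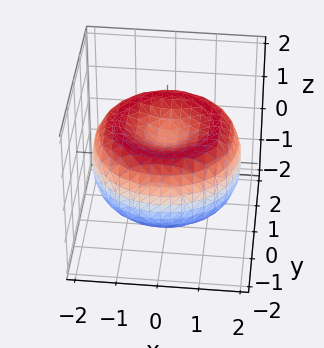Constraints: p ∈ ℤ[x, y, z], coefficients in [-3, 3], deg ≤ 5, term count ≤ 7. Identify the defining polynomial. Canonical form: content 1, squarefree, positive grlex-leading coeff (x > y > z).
x^4 + 2*x^2*y^2 + y^4 - 3*x^2 - 3*y^2 + 3*z^2 - 1

(a) The degree is 4 — a generic line meets the surface in up to 4 points.
(b) Symmetry: the surface is invariant under rotation about z: p = q(x² + y², z).
(c) Checking where it meets the axes: a circular section at z = -1 has radius exactly 1.
(d) Fitting integer coefficients to these (and the overall shape) gives p.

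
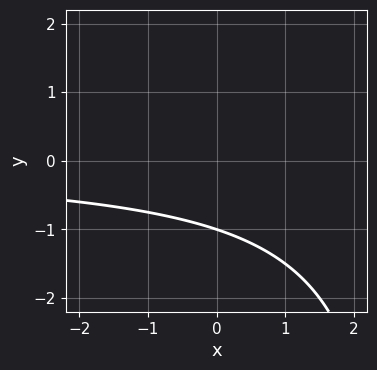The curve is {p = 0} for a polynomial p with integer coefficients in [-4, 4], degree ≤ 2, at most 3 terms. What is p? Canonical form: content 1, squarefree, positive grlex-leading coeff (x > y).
x*y - 3*y - 3

(a) The degree is 2 — no degree-1 curve has this shape.
(b) Reading off the gridlines: it misses every integer gridline on the x-axis; it meets the y-axis at y = -1 (among the integer gridlines).
(c) Together with the visible shape, these determine p as stated.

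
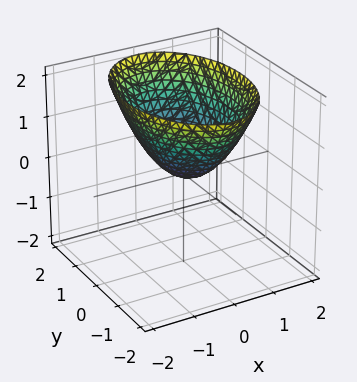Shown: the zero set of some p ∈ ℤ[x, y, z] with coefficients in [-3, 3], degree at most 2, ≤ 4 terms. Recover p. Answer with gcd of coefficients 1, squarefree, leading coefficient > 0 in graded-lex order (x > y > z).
First, deg p = 2. A paraboloid; a quadric.
Next, symmetries: it's symmetric under x → −x, forcing even powers of x; mirror symmetry y ↦ −y ⇒ only even powers of y.
Next, from the visible intercepts: it crosses the z-axis at the gridline z = 0; one x-axis crossing is at x = 0; it meets the y-axis at y = 0 (among the integer gridlines).
Finally, together with the visible shape, these determine p as stated.

2*x^2 + y^2 - 2*z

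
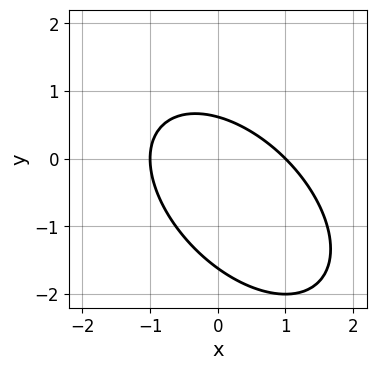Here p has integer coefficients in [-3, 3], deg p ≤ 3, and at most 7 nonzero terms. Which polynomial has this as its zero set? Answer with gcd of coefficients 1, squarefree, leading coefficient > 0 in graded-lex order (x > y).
x^2 + x*y + y^2 + y - 1

Degree: a generic line meets the curve in up to 2 points, so deg p = 2.
From the axis intercepts and sections: among the integer gridlines, it crosses the x-axis at x ∈ {-1, 1}.
Together with the visible shape, these determine p as stated.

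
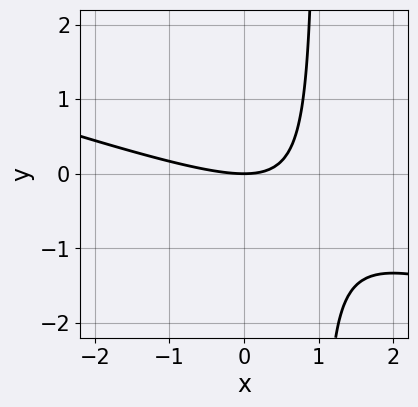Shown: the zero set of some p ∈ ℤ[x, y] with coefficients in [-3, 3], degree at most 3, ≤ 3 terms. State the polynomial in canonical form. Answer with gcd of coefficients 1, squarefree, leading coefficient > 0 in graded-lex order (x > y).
x^2 + 3*x*y - 3*y

1. Degree: a generic line meets the curve in up to 2 points, so deg p = 2.
2. Checking where it meets the axes: it crosses the x-axis at the gridline x = 0; it crosses the y-axis at the gridline y = 0.
3. These observations pin down the coefficients.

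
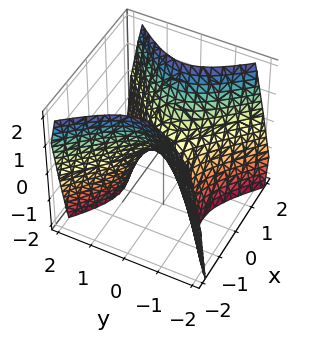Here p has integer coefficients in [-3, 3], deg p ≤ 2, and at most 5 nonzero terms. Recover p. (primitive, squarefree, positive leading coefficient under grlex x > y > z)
First, degree: a saddle surface; a quadric, so deg p = 2.
Then, symmetries: it's symmetric under x → −x, forcing even powers of x; the y ↦ −y reflection is a symmetry, so y appears only in even powers.
Then, observable constraints: one z-axis crossing is at z = 0; it meets the x-axis at x = 0 (among the integer gridlines); one y-axis crossing is at y = 0.
Finally, assembling these constraints gives the stated polynomial.

3*x^2 - 3*y^2 - 2*z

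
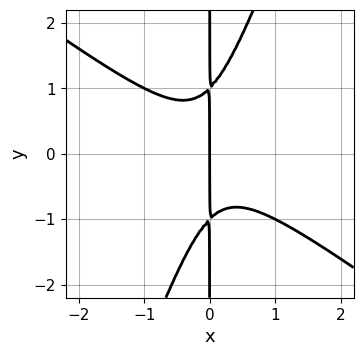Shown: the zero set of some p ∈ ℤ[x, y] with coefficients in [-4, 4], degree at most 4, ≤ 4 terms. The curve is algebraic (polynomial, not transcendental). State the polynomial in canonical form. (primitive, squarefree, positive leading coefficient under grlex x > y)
1. The degree is 3 — a generic line meets the curve in up to 3 points.
2. From the axis intercepts and sections: every point of the y-axis in the box is on the curve; it meets the x-axis at x = 0 (among the integer gridlines).
3. Matching integer coefficients to the picture gives p.

2*x^3 + 2*x^2*y - x*y^2 + x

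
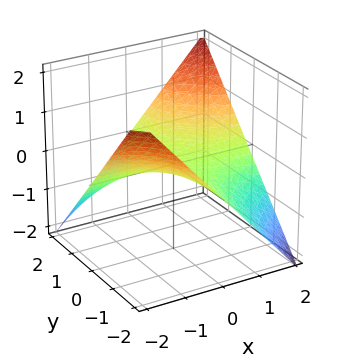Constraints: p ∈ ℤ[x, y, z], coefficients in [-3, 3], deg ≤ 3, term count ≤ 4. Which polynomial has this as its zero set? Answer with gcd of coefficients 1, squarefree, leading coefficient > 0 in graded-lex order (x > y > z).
1. deg p = 2. A hyperbolic paraboloid; a quadric.
2. Checking where it meets the axes: it meets the z-axis at z = 0 (among the integer gridlines); every point of the x-axis in the box is on the surface; every point of the y-axis in the box is on the surface.
3. The integer polynomial consistent with all of this is the stated p.

x*y - 2*z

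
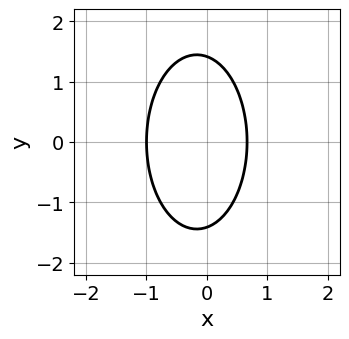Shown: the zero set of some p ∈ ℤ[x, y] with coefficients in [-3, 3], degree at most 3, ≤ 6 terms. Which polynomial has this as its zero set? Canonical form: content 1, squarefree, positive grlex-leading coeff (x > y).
3*x^2 + y^2 + x - 2

deg p = 2. No degree-1 curve has this shape.
Symmetries: it's symmetric under y → −y, forcing even powers of y.
From the axis intercepts and sections: one x-axis crossing is at x = -1.
The integer polynomial consistent with all of this is the stated p.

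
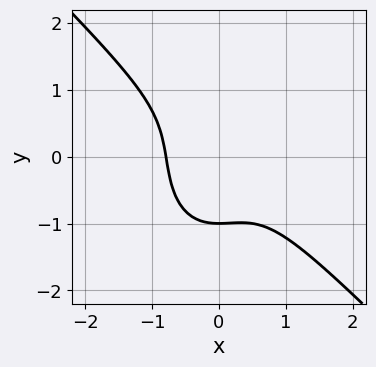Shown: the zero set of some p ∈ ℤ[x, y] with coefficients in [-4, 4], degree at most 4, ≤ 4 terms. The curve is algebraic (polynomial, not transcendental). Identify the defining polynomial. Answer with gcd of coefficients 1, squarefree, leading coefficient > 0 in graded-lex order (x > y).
2*x^3 + x^2*y + y^3 + 1

deg p = 3.
From the axis intercepts and sections: it meets the y-axis at y = -1 (among the integer gridlines).
Matching integer coefficients to the picture gives p.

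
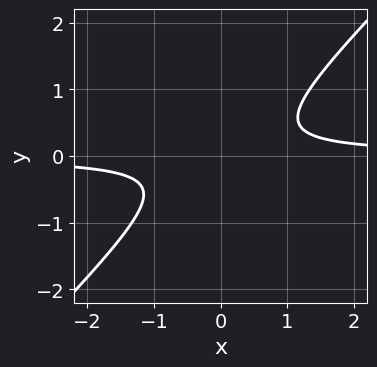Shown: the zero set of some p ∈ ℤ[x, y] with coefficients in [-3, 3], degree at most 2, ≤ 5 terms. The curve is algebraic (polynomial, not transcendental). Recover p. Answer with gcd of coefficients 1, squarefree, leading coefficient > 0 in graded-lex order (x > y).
The degree is 2 — a generic line meets the curve in up to 2 points.
Reading off the gridlines: it misses every integer gridline on the x-axis; it misses every integer gridline on the y-axis.
These observations pin down the coefficients.

3*x*y - 3*y^2 - 1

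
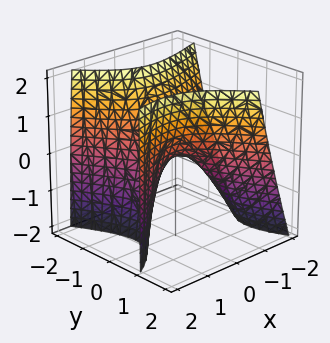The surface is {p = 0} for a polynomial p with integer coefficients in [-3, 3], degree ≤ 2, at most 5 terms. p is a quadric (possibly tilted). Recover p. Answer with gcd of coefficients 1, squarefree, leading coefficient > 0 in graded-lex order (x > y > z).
1. The degree is 2 — the shape is more complex than any degree-1 surface.
2. From the visible intercepts: one x-axis crossing is at x = 0; it crosses the y-axis at the gridline y = 0.
3. Together with the visible shape, these determine p as stated.

2*x^2 - 3*x*y - x*z - 3*y^2 + 2*z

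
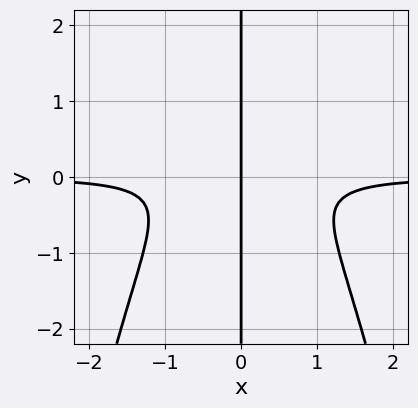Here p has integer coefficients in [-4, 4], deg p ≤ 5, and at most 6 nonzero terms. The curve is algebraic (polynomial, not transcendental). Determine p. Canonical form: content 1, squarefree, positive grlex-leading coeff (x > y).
(a) deg p = 4. The shape is more complex than any degree-3 curve.
(b) From the visible intercepts: one x-axis crossing is at x = 0; every point of the y-axis in the box is on the curve.
(c) Together with the visible shape, these determine p as stated.

3*x^3*y + 3*x*y^2 - x*y + x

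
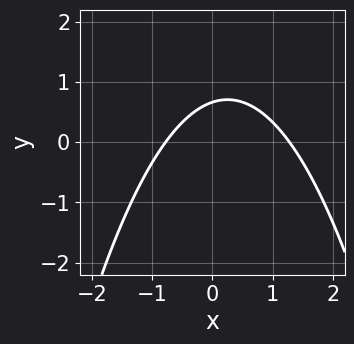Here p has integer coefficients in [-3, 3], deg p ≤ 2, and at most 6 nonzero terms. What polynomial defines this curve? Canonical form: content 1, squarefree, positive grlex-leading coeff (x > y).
2*x^2 - x + 3*y - 2

Degree: no degree-1 curve has this shape, so deg p = 2.
Putting this together gives p.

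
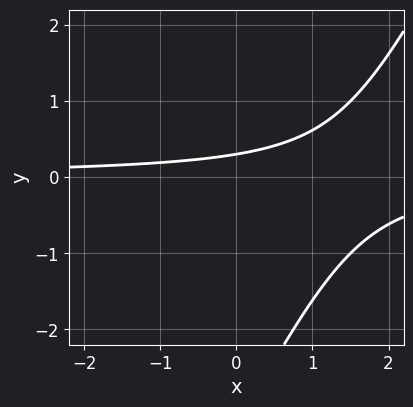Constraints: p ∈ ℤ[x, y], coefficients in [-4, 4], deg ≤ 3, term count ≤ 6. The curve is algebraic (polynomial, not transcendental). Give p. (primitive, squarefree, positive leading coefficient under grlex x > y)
First, degree: no degree-1 curve has this shape, so deg p = 2.
Next, from the visible intercepts: no x-intercept at any integer in the box.
Finally, assembling these constraints gives the stated polynomial.

2*x*y - y^2 - 3*y + 1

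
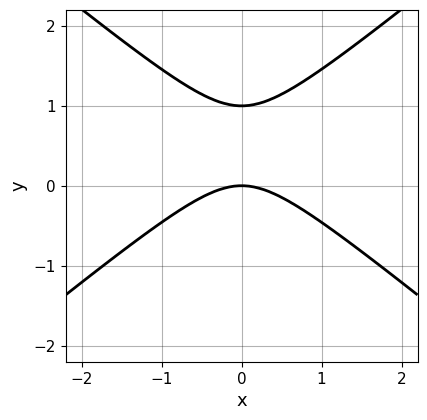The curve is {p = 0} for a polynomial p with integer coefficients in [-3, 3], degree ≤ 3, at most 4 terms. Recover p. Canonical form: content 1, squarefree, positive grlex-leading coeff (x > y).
2*x^2 - 3*y^2 + 3*y

(a) Degree: the shape is more complex than any degree-1 curve, so deg p = 2.
(b) Symmetries: mirror symmetry x ↦ −x ⇒ only even powers of x.
(c) From the axis intercepts and sections: the y-axis gridline crossings are at y ∈ {0, 1}; it crosses the x-axis at the gridline x = 0.
(d) These observations pin down the coefficients.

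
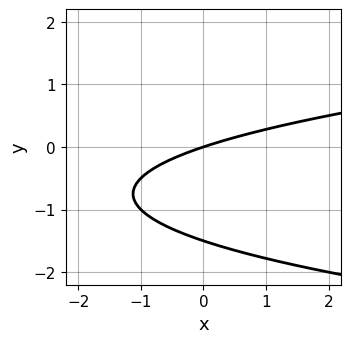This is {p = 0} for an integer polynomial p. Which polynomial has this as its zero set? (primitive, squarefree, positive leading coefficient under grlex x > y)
(a) Degree: the shape is more complex than any degree-1 curve, so deg p = 2.
(b) From the axis intercepts and sections: it crosses the y-axis at the gridline y = 0; it crosses the x-axis at the gridline x = 0.
(c) Assembling these constraints gives the stated polynomial.

2*y^2 - x + 3*y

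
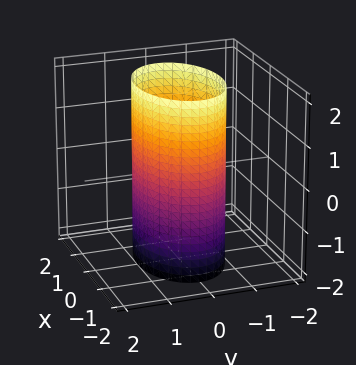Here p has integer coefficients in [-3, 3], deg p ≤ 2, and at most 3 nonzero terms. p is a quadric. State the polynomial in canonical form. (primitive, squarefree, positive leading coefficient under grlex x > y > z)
1. deg p = 2. Constant cross-section along one axis; a quadric.
2. Symmetries: mirror symmetry x ↦ −x ⇒ only even powers of x; it's symmetric under z → −z, forcing even powers of z; mirror symmetry y ↦ −y ⇒ only even powers of y.
3. Reading off the gridlines: the surface avoids every integer z-axis point in the box; among the integer gridlines, it crosses the y-axis at y ∈ {-1, 1}.
4. These observations pin down the coefficients.

x^2 + 2*y^2 - 2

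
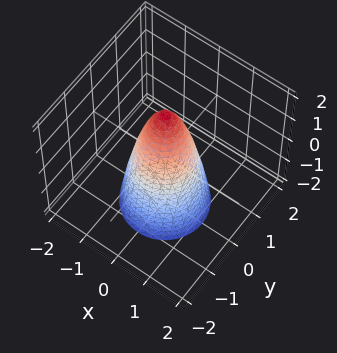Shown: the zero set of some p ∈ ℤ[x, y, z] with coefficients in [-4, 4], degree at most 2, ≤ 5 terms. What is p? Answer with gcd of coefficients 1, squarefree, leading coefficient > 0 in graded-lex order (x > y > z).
(a) Degree: a generic line meets the surface in up to 2 points, so deg p = 2.
(b) Symmetry: the surface is invariant under rotation about z: p = q(x² + y², z).
(c) Against the integer gridlines: a circular section at z = 0 has radius between 0 and 1; it meets the z-axis at z = 2 (among the integer gridlines).
(d) Together with the visible shape, these determine p as stated.

3*x^2 + 3*y^2 + z - 2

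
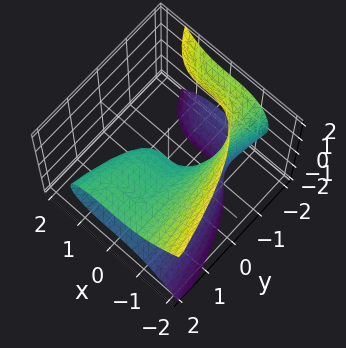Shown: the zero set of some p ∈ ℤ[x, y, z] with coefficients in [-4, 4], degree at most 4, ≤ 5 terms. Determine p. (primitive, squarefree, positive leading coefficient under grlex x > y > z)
x^3 + y*z^2 + z^2 - y

(a) The degree is 3 — no degree-2 surface has this shape.
(b) Against the integer gridlines: it meets the y-axis at y = 0 (among the integer gridlines); it crosses the x-axis at the gridline x = 0; one z-axis crossing is at z = 0.
(c) Together with the visible shape, these determine p as stated.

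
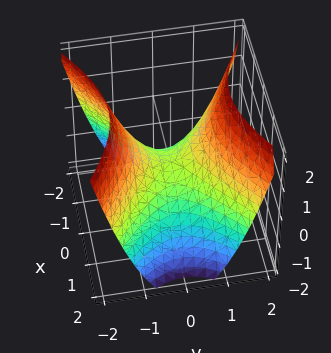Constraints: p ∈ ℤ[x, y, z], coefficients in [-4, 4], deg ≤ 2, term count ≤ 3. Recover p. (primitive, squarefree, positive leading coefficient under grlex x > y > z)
2*x^2 - 3*y^2 + 3*z

(a) Degree: a hyperbolic paraboloid; a quadric, so deg p = 2.
(b) Symmetries: the x ↦ −x reflection is a symmetry, so x appears only in even powers; it's symmetric under y → −y, forcing even powers of y.
(c) From the axis intercepts and sections: one z-axis crossing is at z = 0; it meets the y-axis at y = 0 (among the integer gridlines); it crosses the x-axis at the gridline x = 0.
(d) Together with the visible shape, these determine p as stated.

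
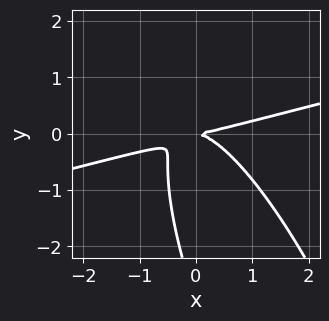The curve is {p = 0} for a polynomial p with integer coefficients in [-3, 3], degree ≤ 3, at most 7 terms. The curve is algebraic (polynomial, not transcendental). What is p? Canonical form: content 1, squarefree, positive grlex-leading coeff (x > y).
First, deg p = 3.
Next, against the integer gridlines: one y-axis crossing is at y = 0; it crosses the x-axis at the gridline x = 0.
Finally, solving for integer coefficients yields p as stated.

x^3 - 3*x^2*y - 3*x*y^2 - y^3 - 3*y^2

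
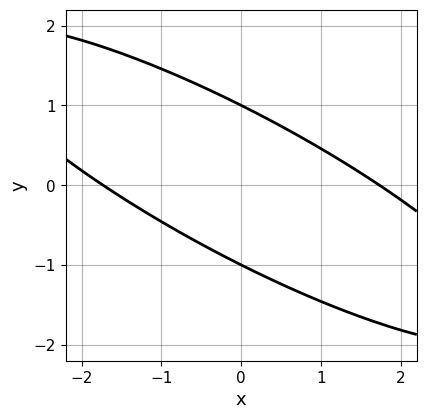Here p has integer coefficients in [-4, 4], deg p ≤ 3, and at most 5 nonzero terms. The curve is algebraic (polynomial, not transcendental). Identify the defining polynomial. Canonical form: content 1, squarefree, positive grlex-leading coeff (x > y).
First, deg p = 2. No degree-1 curve has this shape.
Next, observable constraints: among the integer gridlines, it crosses the y-axis at y ∈ {-1, 1}.
Finally, these observations pin down the coefficients.

x^2 + 3*x*y + 3*y^2 - 3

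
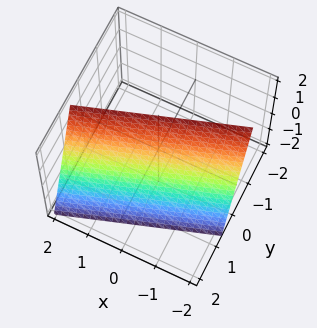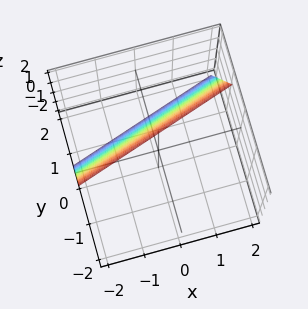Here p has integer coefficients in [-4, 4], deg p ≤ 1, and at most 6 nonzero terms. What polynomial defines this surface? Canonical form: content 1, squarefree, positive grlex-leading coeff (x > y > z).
x - 3*y - z + 2

1. deg p = 1.
2. From the visible intercepts: it meets the x-axis at x = -2 (among the integer gridlines); one z-axis crossing is at z = 2.
3. Fitting integer coefficients to these (and the overall shape) gives p.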